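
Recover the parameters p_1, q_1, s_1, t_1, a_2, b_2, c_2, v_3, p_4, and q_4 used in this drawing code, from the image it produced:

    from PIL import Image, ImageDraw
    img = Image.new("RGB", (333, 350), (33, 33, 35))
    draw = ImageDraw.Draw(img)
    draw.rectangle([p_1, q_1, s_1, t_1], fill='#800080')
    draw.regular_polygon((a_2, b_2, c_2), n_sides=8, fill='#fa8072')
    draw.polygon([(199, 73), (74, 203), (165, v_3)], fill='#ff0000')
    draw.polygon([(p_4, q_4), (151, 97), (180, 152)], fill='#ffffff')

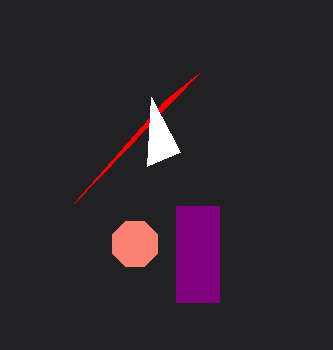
p_1 = 176; q_1 = 206; s_1 = 219; t_1 = 302; a_2 = 135; b_2 = 244; c_2 = 24; v_3 = 100; p_4 = 147; q_4 = 166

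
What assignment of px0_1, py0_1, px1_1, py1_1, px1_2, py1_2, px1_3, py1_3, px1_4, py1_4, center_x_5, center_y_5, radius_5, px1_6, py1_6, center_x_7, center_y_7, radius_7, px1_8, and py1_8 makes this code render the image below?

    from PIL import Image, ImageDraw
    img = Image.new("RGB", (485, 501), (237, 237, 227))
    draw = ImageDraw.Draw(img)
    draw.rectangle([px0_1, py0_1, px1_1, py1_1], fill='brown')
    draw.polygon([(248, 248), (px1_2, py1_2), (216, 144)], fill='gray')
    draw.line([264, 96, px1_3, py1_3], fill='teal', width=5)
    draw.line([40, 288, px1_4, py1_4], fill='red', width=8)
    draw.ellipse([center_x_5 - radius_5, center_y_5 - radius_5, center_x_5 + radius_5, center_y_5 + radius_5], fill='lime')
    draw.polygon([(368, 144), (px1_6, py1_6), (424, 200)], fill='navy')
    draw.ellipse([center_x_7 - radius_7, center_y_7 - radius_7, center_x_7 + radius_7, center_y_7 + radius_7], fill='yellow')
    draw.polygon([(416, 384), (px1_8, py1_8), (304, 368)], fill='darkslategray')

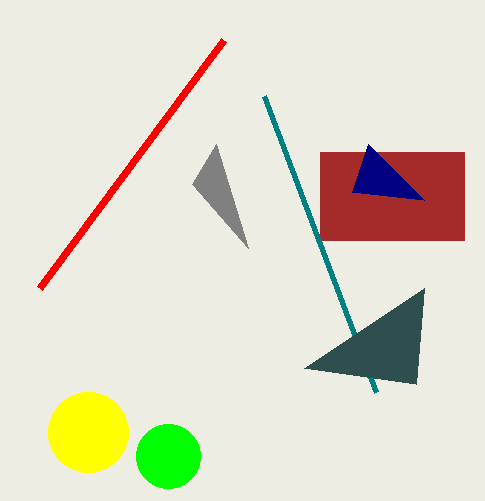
px0_1 = 320; py0_1 = 152; px1_1 = 464; py1_1 = 240; px1_2 = 192; py1_2 = 184; px1_3 = 376; py1_3 = 392; px1_4 = 224; py1_4 = 40; center_x_5 = 168; center_y_5 = 456; radius_5 = 32; px1_6 = 352; py1_6 = 192; center_x_7 = 88; center_y_7 = 432; radius_7 = 40; px1_8 = 424; py1_8 = 288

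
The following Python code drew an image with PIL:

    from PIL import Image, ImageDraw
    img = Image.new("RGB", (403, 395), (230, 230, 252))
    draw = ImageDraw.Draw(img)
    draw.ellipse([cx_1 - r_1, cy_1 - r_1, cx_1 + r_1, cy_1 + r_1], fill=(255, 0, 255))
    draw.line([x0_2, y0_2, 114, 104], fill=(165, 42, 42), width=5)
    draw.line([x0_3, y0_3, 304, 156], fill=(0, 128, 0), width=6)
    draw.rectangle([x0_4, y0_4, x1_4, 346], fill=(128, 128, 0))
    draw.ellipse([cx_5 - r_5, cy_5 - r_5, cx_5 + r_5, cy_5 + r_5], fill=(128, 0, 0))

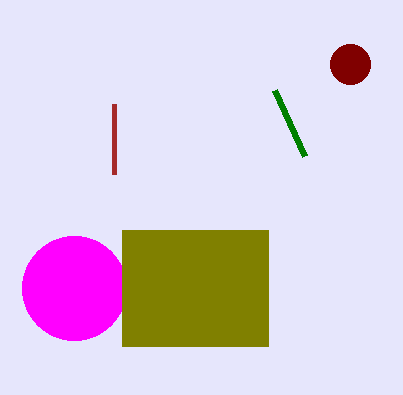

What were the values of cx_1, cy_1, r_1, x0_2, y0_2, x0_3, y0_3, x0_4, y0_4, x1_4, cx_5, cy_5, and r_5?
cx_1 = 74
cy_1 = 288
r_1 = 52
x0_2 = 114
y0_2 = 174
x0_3 = 274
y0_3 = 90
x0_4 = 122
y0_4 = 230
x1_4 = 268
cx_5 = 350
cy_5 = 64
r_5 = 20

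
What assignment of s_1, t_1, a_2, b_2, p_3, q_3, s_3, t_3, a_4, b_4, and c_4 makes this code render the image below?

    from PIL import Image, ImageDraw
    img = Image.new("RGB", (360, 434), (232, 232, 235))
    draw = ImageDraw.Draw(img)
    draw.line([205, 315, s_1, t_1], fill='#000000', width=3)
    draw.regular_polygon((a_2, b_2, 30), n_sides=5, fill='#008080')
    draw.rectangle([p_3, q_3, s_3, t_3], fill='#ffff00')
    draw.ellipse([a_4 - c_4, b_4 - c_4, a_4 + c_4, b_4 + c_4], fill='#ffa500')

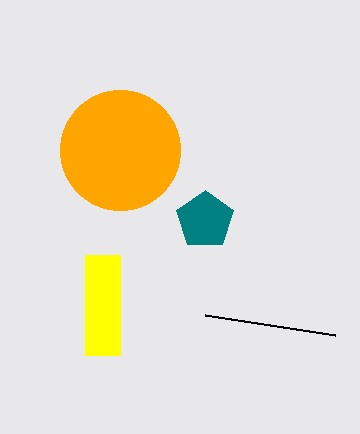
s_1 = 335
t_1 = 335
a_2 = 205
b_2 = 220
p_3 = 85
q_3 = 255
s_3 = 120
t_3 = 355
a_4 = 120
b_4 = 150
c_4 = 60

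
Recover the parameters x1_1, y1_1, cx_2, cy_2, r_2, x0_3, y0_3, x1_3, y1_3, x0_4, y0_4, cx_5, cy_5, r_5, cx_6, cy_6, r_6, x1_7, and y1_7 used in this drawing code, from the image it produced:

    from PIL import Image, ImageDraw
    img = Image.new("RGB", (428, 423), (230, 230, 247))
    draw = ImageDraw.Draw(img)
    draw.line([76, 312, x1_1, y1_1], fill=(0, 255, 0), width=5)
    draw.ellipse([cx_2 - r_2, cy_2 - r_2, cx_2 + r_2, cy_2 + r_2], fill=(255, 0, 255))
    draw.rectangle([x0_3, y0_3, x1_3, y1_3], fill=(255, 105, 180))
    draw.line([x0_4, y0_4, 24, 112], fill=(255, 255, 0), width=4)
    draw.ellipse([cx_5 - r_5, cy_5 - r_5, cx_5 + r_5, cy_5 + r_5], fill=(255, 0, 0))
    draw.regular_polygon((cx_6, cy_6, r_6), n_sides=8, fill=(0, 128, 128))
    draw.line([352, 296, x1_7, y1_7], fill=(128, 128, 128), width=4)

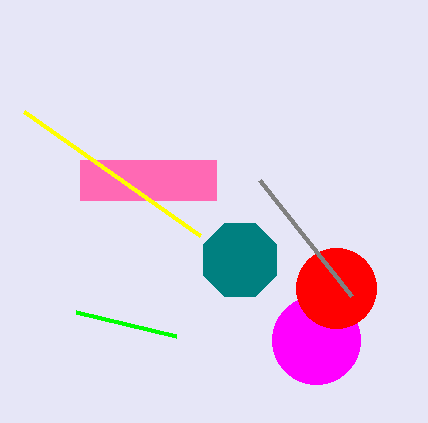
x1_1 = 176, y1_1 = 336, cx_2 = 316, cy_2 = 340, r_2 = 44, x0_3 = 80, y0_3 = 160, x1_3 = 216, y1_3 = 200, x0_4 = 200, y0_4 = 236, cx_5 = 336, cy_5 = 288, r_5 = 40, cx_6 = 240, cy_6 = 260, r_6 = 40, x1_7 = 260, y1_7 = 180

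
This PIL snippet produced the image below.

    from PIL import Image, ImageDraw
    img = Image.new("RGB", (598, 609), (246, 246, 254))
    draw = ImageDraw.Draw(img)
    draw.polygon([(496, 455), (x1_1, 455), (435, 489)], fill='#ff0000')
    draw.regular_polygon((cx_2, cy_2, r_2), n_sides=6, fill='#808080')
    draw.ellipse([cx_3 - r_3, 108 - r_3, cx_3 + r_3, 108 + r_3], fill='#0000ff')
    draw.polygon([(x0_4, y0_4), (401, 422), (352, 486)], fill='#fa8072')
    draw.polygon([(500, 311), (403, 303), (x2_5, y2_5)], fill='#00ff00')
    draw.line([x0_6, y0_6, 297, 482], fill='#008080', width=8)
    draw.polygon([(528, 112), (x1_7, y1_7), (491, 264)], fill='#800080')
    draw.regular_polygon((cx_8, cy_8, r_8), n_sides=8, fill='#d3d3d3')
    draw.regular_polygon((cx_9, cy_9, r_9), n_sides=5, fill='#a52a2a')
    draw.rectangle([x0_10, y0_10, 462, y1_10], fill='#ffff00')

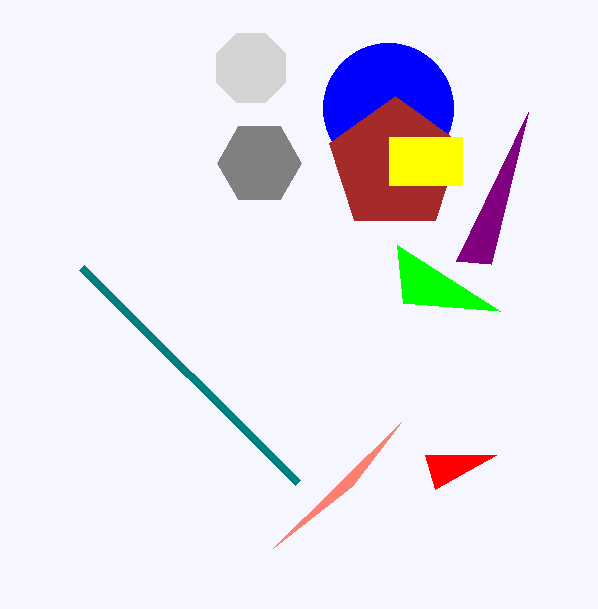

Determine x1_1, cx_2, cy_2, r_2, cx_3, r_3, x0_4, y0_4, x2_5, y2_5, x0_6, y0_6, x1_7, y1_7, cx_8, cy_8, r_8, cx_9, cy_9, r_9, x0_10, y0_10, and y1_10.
x1_1 = 425, cx_2 = 259, cy_2 = 163, r_2 = 42, cx_3 = 388, r_3 = 65, x0_4 = 273, y0_4 = 548, x2_5 = 397, y2_5 = 245, x0_6 = 81, y0_6 = 267, x1_7 = 456, y1_7 = 261, cx_8 = 251, cy_8 = 68, r_8 = 37, cx_9 = 395, cy_9 = 165, r_9 = 69, x0_10 = 389, y0_10 = 137, y1_10 = 185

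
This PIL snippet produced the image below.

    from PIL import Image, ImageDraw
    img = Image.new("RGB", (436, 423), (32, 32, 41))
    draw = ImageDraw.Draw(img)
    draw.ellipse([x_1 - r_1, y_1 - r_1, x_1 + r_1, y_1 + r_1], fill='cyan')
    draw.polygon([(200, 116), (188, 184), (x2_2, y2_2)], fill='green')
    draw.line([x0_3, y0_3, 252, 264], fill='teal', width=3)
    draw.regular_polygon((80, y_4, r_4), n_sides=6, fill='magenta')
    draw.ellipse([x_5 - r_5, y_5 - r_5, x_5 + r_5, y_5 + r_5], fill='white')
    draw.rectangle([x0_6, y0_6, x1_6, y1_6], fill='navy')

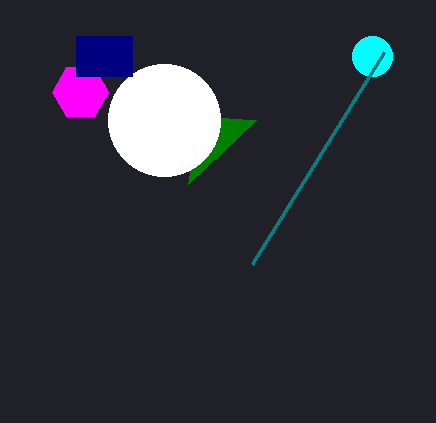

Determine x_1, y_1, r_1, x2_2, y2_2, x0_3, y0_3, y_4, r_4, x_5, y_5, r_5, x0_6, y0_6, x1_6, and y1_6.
x_1 = 372
y_1 = 56
r_1 = 20
x2_2 = 256
y2_2 = 120
x0_3 = 384
y0_3 = 52
y_4 = 92
r_4 = 28
x_5 = 164
y_5 = 120
r_5 = 56
x0_6 = 76
y0_6 = 36
x1_6 = 132
y1_6 = 76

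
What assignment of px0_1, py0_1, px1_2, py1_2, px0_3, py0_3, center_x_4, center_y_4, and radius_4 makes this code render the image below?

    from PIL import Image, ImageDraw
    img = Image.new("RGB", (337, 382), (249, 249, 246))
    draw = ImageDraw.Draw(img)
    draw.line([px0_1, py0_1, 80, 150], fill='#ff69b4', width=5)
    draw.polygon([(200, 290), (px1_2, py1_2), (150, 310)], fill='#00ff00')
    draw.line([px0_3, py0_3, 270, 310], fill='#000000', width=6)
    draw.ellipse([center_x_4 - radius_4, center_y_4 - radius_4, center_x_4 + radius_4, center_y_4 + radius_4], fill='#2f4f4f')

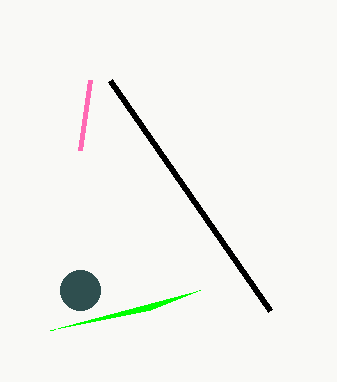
px0_1 = 90, py0_1 = 80, px1_2 = 50, py1_2 = 330, px0_3 = 110, py0_3 = 80, center_x_4 = 80, center_y_4 = 290, radius_4 = 20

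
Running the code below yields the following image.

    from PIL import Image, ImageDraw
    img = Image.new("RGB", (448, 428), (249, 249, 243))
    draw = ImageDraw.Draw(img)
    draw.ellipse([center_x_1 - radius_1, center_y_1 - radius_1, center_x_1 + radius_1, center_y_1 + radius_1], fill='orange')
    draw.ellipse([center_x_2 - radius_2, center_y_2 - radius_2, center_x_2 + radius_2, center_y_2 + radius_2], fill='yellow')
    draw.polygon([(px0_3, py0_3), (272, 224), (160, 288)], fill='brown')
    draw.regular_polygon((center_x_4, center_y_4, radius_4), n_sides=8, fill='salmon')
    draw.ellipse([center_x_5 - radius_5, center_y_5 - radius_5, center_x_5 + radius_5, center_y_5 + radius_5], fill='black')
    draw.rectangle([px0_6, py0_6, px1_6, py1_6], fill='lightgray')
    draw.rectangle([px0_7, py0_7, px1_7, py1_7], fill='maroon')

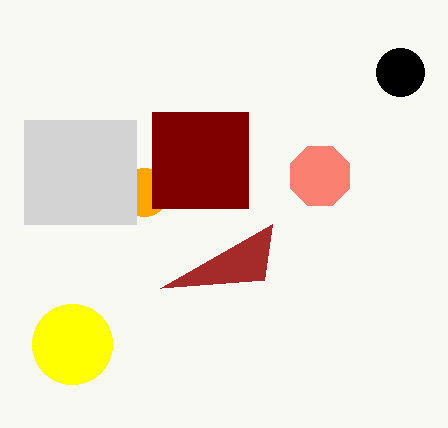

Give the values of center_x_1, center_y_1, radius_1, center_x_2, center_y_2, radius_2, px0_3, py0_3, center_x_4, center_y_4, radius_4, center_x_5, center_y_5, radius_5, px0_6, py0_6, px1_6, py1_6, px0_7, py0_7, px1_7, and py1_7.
center_x_1 = 144
center_y_1 = 192
radius_1 = 24
center_x_2 = 72
center_y_2 = 344
radius_2 = 40
px0_3 = 264
py0_3 = 280
center_x_4 = 320
center_y_4 = 176
radius_4 = 32
center_x_5 = 400
center_y_5 = 72
radius_5 = 24
px0_6 = 24
py0_6 = 120
px1_6 = 136
py1_6 = 224
px0_7 = 152
py0_7 = 112
px1_7 = 248
py1_7 = 208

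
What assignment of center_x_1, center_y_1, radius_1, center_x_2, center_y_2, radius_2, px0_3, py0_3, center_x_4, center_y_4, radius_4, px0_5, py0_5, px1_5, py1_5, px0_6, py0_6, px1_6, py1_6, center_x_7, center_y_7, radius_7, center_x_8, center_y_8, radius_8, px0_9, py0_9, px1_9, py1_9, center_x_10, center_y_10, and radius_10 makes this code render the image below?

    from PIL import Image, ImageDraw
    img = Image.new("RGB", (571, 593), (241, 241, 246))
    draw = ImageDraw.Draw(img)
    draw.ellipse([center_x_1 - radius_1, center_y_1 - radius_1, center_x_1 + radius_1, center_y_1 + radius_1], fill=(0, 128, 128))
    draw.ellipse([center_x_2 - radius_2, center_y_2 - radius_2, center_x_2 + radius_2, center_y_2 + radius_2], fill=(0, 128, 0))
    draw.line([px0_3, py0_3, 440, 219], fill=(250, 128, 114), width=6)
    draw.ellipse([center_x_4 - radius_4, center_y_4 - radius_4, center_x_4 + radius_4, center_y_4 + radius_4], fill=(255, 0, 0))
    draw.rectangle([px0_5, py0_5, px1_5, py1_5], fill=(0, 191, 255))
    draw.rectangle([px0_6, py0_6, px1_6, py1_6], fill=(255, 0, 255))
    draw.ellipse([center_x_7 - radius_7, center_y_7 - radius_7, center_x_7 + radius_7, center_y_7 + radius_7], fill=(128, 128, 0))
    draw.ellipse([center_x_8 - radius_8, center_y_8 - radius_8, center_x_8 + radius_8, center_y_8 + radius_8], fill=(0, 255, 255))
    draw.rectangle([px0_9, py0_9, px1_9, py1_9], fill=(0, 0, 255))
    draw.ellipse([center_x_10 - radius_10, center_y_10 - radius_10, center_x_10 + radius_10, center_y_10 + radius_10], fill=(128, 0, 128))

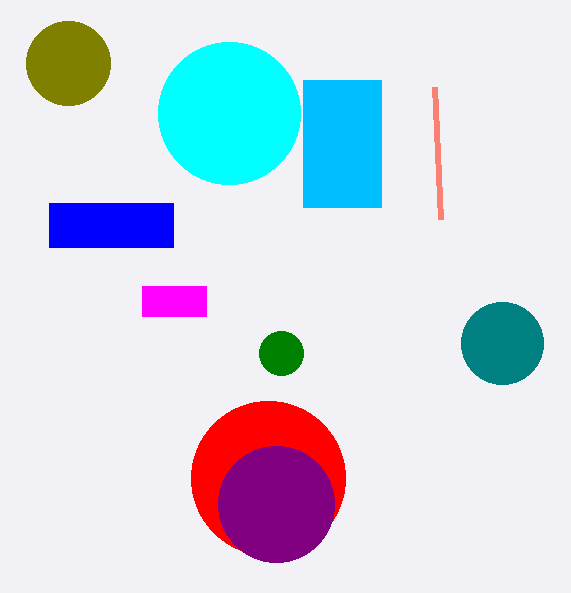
center_x_1 = 502; center_y_1 = 343; radius_1 = 41; center_x_2 = 281; center_y_2 = 353; radius_2 = 22; px0_3 = 434; py0_3 = 87; center_x_4 = 268; center_y_4 = 478; radius_4 = 77; px0_5 = 303; py0_5 = 80; px1_5 = 381; py1_5 = 207; px0_6 = 142; py0_6 = 286; px1_6 = 206; py1_6 = 316; center_x_7 = 68; center_y_7 = 63; radius_7 = 42; center_x_8 = 229; center_y_8 = 113; radius_8 = 71; px0_9 = 49; py0_9 = 203; px1_9 = 173; py1_9 = 247; center_x_10 = 276; center_y_10 = 504; radius_10 = 58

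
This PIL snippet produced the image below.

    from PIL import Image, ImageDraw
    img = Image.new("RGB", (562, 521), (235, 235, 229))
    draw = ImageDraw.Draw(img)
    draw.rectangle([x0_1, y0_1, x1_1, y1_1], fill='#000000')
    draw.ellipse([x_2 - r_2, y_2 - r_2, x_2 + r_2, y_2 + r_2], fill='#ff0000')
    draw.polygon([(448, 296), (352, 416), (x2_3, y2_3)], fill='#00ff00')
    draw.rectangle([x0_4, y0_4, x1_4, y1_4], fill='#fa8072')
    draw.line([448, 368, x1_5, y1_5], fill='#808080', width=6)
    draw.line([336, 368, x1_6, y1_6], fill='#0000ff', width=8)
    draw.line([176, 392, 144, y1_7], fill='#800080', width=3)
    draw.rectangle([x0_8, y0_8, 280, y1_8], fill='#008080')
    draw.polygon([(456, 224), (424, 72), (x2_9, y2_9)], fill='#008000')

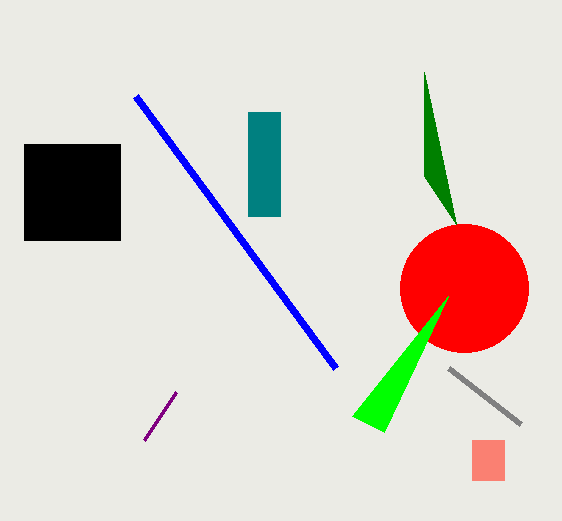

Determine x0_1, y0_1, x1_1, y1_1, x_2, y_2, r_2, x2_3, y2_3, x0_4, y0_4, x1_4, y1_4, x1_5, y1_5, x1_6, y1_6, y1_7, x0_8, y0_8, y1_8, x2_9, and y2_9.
x0_1 = 24, y0_1 = 144, x1_1 = 120, y1_1 = 240, x_2 = 464, y_2 = 288, r_2 = 64, x2_3 = 384, y2_3 = 432, x0_4 = 472, y0_4 = 440, x1_4 = 504, y1_4 = 480, x1_5 = 520, y1_5 = 424, x1_6 = 136, y1_6 = 96, y1_7 = 440, x0_8 = 248, y0_8 = 112, y1_8 = 216, x2_9 = 424, y2_9 = 176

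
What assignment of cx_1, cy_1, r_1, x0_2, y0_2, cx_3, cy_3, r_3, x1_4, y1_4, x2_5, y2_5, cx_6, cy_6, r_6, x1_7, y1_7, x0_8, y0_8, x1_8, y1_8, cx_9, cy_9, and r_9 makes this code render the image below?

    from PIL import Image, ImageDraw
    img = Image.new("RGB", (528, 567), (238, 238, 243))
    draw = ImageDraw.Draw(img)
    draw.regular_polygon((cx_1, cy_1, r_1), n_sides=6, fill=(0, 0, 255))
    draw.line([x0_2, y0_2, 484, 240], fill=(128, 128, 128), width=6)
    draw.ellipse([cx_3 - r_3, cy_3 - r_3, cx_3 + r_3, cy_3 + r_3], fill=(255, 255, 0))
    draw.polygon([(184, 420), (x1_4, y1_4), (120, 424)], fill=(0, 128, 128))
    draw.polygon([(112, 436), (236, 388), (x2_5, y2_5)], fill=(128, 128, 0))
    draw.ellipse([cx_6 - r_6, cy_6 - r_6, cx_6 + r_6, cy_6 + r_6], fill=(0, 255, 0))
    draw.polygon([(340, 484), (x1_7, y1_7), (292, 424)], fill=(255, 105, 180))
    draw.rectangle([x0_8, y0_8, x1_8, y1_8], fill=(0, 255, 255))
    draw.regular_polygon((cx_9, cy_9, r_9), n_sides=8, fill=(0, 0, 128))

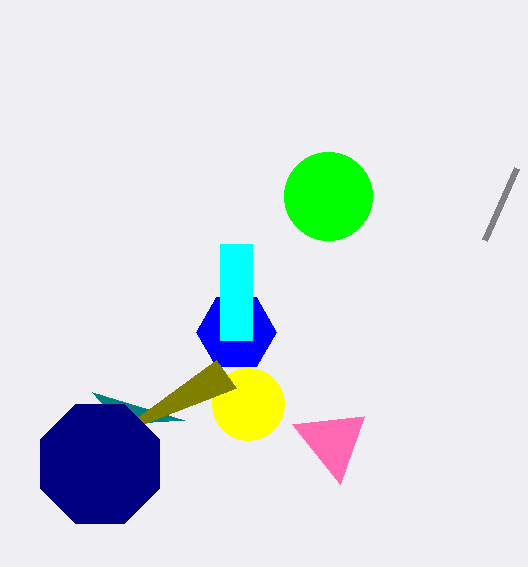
cx_1 = 236, cy_1 = 332, r_1 = 40, x0_2 = 516, y0_2 = 168, cx_3 = 248, cy_3 = 404, r_3 = 36, x1_4 = 92, y1_4 = 392, x2_5 = 216, y2_5 = 360, cx_6 = 328, cy_6 = 196, r_6 = 44, x1_7 = 364, y1_7 = 416, x0_8 = 220, y0_8 = 244, x1_8 = 252, y1_8 = 340, cx_9 = 100, cy_9 = 464, r_9 = 64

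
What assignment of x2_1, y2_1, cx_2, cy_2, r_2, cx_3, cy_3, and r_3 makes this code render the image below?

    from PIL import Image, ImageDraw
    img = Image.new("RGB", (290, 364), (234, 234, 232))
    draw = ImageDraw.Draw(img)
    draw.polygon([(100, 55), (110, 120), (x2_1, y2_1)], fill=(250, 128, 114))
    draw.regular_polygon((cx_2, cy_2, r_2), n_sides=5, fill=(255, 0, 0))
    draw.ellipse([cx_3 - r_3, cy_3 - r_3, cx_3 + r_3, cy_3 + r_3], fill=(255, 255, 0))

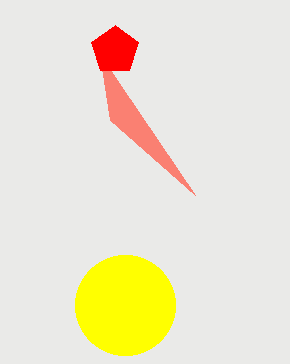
x2_1 = 195; y2_1 = 195; cx_2 = 115; cy_2 = 50; r_2 = 25; cx_3 = 125; cy_3 = 305; r_3 = 50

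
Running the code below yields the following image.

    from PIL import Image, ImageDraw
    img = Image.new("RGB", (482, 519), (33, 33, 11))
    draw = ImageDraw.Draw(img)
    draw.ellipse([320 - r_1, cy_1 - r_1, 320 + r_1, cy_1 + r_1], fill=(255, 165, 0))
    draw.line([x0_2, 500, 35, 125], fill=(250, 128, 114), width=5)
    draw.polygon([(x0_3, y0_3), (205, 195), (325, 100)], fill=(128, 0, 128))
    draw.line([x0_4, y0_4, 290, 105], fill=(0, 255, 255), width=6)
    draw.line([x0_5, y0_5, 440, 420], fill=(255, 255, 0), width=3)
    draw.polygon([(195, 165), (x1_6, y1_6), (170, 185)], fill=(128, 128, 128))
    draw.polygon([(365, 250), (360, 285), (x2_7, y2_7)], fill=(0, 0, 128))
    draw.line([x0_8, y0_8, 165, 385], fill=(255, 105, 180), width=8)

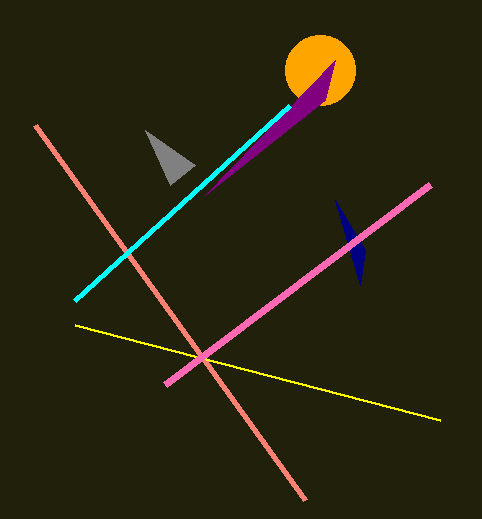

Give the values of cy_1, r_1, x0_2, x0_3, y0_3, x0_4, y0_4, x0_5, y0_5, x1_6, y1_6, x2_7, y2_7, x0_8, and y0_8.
cy_1 = 70
r_1 = 35
x0_2 = 305
x0_3 = 335
y0_3 = 60
x0_4 = 75
y0_4 = 300
x0_5 = 75
y0_5 = 325
x1_6 = 145
y1_6 = 130
x2_7 = 335
y2_7 = 200
x0_8 = 430
y0_8 = 185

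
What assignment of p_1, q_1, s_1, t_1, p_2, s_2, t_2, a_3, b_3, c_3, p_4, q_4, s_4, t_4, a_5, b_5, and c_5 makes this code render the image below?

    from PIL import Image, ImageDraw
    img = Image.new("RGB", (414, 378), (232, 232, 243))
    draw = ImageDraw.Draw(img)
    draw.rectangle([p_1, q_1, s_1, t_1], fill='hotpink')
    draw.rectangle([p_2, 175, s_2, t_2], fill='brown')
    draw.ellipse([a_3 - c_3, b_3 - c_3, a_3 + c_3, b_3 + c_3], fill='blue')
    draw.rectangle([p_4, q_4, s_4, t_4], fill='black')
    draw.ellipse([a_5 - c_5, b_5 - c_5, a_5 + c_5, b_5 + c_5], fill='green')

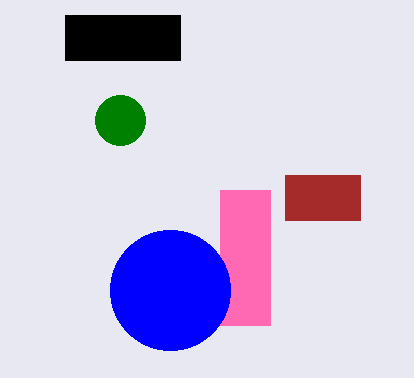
p_1 = 220
q_1 = 190
s_1 = 270
t_1 = 325
p_2 = 285
s_2 = 360
t_2 = 220
a_3 = 170
b_3 = 290
c_3 = 60
p_4 = 65
q_4 = 15
s_4 = 180
t_4 = 60
a_5 = 120
b_5 = 120
c_5 = 25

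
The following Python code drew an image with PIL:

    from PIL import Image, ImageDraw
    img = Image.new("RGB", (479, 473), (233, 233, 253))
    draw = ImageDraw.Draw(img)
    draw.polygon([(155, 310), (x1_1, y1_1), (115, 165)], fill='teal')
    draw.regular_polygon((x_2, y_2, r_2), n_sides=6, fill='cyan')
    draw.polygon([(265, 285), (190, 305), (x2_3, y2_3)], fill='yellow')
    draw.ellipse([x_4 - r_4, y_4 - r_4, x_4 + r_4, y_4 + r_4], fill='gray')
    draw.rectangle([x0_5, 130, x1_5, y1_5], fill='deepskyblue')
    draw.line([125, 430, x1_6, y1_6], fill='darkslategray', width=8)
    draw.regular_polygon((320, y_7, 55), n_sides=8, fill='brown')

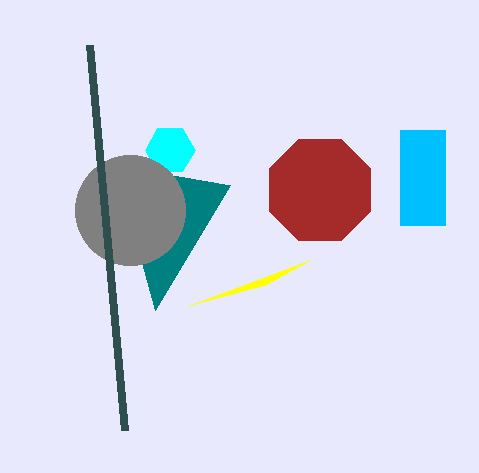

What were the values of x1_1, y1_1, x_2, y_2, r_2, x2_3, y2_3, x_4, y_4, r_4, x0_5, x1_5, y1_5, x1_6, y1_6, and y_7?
x1_1 = 230; y1_1 = 185; x_2 = 170; y_2 = 150; r_2 = 25; x2_3 = 310; y2_3 = 260; x_4 = 130; y_4 = 210; r_4 = 55; x0_5 = 400; x1_5 = 445; y1_5 = 225; x1_6 = 90; y1_6 = 45; y_7 = 190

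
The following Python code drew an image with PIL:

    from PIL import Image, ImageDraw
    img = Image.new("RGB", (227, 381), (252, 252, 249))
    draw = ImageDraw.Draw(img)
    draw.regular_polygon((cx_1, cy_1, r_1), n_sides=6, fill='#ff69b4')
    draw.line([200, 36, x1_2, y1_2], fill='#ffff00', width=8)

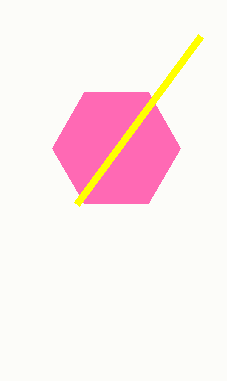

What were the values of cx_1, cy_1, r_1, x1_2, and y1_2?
cx_1 = 116
cy_1 = 148
r_1 = 64
x1_2 = 76
y1_2 = 204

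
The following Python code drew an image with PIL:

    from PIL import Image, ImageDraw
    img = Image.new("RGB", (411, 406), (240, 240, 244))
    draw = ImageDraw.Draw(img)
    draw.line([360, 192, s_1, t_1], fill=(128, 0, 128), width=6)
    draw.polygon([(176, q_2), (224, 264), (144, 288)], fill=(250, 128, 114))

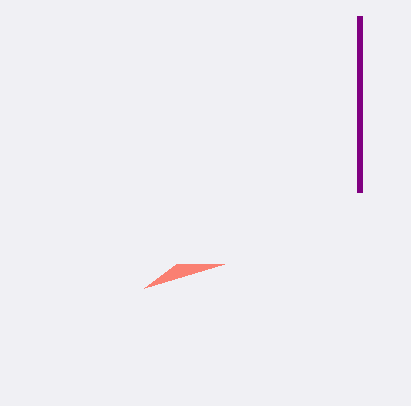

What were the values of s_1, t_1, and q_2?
s_1 = 360
t_1 = 16
q_2 = 264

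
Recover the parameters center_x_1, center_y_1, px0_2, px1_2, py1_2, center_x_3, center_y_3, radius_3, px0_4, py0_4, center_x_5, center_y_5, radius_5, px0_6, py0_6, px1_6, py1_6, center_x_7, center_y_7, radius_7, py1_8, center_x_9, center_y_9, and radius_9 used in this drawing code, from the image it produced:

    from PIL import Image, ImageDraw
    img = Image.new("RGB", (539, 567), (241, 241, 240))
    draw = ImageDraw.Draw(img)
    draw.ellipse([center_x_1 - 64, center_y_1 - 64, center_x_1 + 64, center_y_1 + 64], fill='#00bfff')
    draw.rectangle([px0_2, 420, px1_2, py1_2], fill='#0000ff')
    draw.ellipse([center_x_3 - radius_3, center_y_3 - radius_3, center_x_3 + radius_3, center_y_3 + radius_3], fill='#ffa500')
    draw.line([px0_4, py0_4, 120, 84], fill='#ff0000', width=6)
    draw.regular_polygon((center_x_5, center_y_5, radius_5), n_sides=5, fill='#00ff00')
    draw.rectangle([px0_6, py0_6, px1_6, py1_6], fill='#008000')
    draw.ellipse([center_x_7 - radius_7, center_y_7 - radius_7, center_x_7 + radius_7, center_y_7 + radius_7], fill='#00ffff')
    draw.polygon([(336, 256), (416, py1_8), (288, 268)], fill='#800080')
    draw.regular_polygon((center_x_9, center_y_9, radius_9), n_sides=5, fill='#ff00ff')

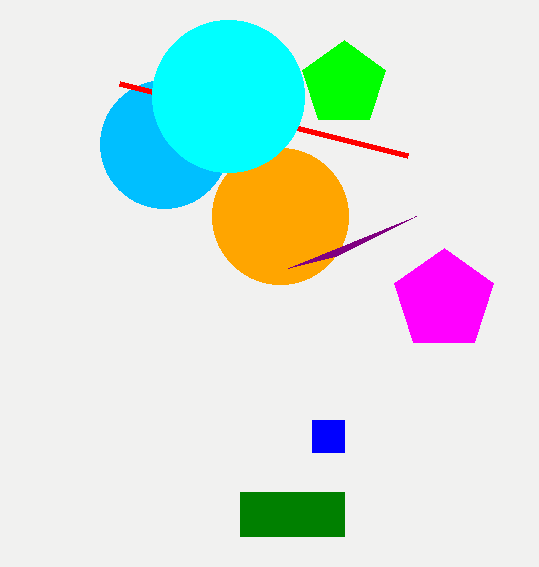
center_x_1 = 164
center_y_1 = 144
px0_2 = 312
px1_2 = 344
py1_2 = 452
center_x_3 = 280
center_y_3 = 216
radius_3 = 68
px0_4 = 408
py0_4 = 156
center_x_5 = 344
center_y_5 = 84
radius_5 = 44
px0_6 = 240
py0_6 = 492
px1_6 = 344
py1_6 = 536
center_x_7 = 228
center_y_7 = 96
radius_7 = 76
py1_8 = 216
center_x_9 = 444
center_y_9 = 300
radius_9 = 52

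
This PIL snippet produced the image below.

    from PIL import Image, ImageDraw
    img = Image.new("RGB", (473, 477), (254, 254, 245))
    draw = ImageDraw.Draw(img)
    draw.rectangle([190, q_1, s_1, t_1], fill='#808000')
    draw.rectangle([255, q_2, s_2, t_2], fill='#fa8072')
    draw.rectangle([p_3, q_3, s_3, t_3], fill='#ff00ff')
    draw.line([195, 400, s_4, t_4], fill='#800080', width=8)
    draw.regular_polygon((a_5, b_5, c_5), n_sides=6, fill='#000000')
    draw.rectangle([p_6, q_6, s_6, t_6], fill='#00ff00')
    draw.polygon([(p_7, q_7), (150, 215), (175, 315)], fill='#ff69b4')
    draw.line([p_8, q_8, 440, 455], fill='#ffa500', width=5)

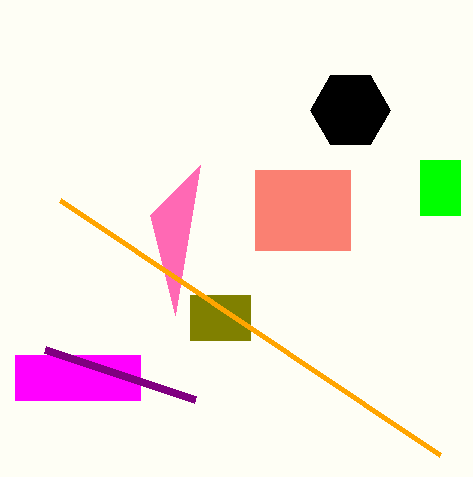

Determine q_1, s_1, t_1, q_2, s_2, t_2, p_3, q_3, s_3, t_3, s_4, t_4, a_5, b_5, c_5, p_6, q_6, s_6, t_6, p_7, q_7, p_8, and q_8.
q_1 = 295, s_1 = 250, t_1 = 340, q_2 = 170, s_2 = 350, t_2 = 250, p_3 = 15, q_3 = 355, s_3 = 140, t_3 = 400, s_4 = 45, t_4 = 350, a_5 = 350, b_5 = 110, c_5 = 40, p_6 = 420, q_6 = 160, s_6 = 460, t_6 = 215, p_7 = 200, q_7 = 165, p_8 = 60, q_8 = 200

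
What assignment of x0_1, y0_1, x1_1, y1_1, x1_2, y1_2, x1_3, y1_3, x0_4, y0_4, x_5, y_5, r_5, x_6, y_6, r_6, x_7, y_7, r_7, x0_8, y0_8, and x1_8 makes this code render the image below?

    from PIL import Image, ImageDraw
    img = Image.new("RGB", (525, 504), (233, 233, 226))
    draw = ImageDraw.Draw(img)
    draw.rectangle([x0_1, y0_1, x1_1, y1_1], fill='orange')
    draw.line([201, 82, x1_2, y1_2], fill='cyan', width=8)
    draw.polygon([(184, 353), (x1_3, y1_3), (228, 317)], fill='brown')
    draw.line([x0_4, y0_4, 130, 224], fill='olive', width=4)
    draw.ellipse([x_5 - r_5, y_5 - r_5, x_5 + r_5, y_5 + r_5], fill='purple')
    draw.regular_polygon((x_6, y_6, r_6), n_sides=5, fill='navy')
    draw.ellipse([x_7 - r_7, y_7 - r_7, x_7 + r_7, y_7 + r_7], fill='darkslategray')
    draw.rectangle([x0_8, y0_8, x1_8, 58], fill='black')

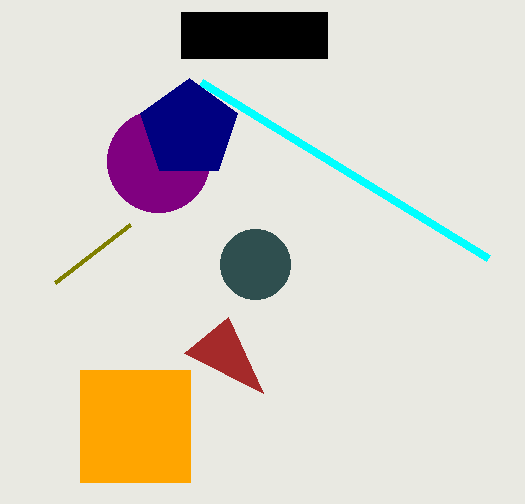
x0_1 = 80, y0_1 = 370, x1_1 = 190, y1_1 = 482, x1_2 = 488, y1_2 = 258, x1_3 = 263, y1_3 = 393, x0_4 = 55, y0_4 = 282, x_5 = 158, y_5 = 161, r_5 = 51, x_6 = 189, y_6 = 129, r_6 = 51, x_7 = 255, y_7 = 264, r_7 = 35, x0_8 = 181, y0_8 = 12, x1_8 = 327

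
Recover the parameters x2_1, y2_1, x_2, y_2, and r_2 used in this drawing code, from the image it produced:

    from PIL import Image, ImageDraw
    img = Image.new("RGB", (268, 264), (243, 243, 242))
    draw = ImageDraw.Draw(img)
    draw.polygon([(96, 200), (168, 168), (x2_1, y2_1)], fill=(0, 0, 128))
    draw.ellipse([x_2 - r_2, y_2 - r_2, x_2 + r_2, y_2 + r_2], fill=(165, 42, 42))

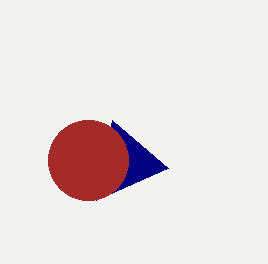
x2_1 = 112
y2_1 = 120
x_2 = 88
y_2 = 160
r_2 = 40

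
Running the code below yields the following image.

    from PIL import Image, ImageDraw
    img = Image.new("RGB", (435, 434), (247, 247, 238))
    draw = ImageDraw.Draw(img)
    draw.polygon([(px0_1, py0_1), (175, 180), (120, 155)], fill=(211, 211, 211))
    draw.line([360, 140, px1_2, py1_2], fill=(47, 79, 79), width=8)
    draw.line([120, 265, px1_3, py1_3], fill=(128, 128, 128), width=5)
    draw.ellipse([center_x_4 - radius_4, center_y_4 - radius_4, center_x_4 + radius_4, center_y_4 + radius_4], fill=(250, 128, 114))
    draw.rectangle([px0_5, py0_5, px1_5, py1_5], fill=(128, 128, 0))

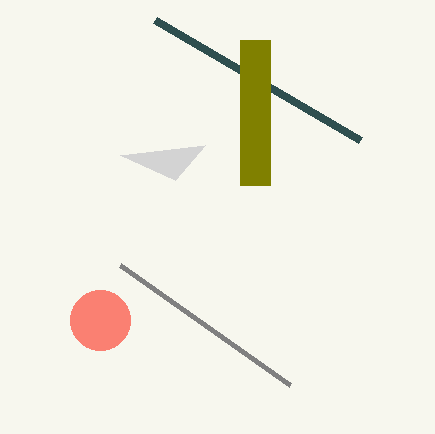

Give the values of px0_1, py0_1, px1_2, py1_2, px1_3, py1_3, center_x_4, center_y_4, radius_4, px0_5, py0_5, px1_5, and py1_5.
px0_1 = 205, py0_1 = 145, px1_2 = 155, py1_2 = 20, px1_3 = 290, py1_3 = 385, center_x_4 = 100, center_y_4 = 320, radius_4 = 30, px0_5 = 240, py0_5 = 40, px1_5 = 270, py1_5 = 185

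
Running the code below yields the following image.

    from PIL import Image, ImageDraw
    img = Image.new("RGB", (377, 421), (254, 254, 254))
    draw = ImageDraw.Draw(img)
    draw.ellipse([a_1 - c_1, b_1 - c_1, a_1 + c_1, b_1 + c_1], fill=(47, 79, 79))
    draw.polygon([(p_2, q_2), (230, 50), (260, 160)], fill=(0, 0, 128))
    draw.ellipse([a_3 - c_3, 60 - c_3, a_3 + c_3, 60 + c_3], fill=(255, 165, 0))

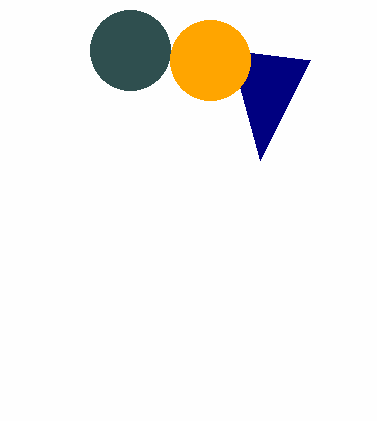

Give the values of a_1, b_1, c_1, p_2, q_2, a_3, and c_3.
a_1 = 130; b_1 = 50; c_1 = 40; p_2 = 310; q_2 = 60; a_3 = 210; c_3 = 40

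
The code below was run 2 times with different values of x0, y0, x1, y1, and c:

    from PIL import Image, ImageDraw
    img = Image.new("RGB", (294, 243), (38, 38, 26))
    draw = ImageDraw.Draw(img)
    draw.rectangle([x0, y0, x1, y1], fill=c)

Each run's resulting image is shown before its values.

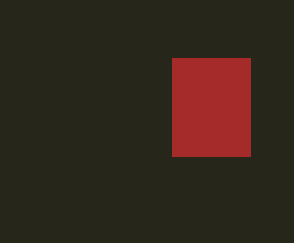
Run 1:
x0 = 172
y0 = 58
x1 = 250
y1 = 156
c = 'brown'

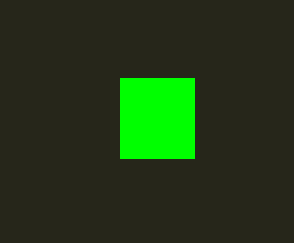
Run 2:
x0 = 120, y0 = 78, x1 = 194, y1 = 158, c = 'lime'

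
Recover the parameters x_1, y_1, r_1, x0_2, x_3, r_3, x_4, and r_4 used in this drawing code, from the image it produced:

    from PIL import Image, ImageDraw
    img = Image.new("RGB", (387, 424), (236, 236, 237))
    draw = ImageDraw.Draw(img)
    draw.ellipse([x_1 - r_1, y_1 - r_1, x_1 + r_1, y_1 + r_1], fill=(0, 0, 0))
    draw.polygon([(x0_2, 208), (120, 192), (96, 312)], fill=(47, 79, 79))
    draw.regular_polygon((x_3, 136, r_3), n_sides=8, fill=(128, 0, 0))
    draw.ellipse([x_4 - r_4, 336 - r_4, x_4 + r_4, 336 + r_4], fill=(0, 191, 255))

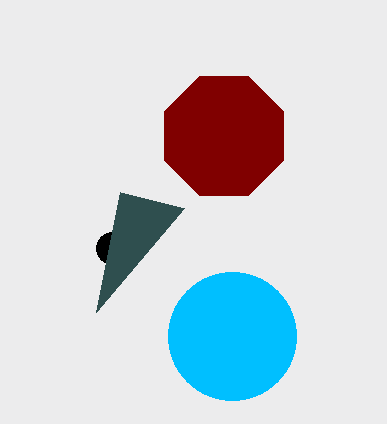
x_1 = 112, y_1 = 248, r_1 = 16, x0_2 = 184, x_3 = 224, r_3 = 64, x_4 = 232, r_4 = 64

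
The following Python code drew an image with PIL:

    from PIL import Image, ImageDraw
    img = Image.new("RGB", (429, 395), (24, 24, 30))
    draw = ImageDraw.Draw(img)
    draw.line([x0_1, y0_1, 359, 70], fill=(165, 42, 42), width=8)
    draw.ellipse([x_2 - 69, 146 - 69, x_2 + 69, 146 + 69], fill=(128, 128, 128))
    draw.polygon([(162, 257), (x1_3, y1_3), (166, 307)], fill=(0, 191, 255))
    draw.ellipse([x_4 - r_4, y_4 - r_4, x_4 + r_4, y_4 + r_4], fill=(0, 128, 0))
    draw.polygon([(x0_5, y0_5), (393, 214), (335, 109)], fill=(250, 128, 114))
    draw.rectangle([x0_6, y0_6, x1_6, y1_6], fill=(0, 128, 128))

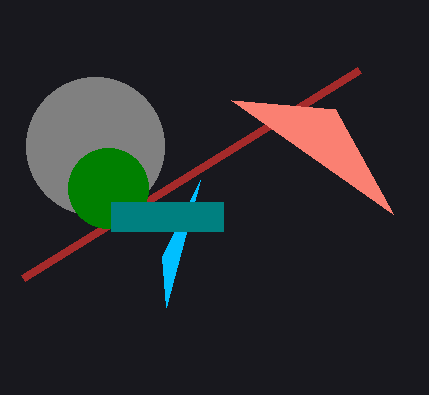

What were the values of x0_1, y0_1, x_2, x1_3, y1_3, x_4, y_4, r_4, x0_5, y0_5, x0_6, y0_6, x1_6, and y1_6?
x0_1 = 23, y0_1 = 278, x_2 = 95, x1_3 = 200, y1_3 = 180, x_4 = 108, y_4 = 188, r_4 = 40, x0_5 = 231, y0_5 = 100, x0_6 = 111, y0_6 = 202, x1_6 = 223, y1_6 = 231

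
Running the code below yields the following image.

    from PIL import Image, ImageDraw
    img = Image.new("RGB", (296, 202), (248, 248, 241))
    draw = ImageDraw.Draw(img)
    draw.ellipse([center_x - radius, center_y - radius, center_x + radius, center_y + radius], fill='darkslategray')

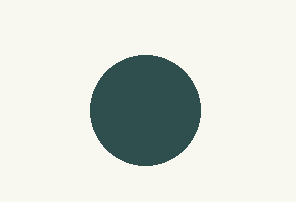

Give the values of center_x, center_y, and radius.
center_x = 145; center_y = 110; radius = 55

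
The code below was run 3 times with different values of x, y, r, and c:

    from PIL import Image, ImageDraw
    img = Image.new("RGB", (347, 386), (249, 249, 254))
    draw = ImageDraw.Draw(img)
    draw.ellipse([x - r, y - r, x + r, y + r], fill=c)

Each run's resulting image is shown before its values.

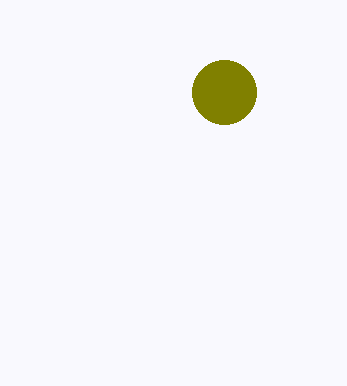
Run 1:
x = 224, y = 92, r = 32, c = 'olive'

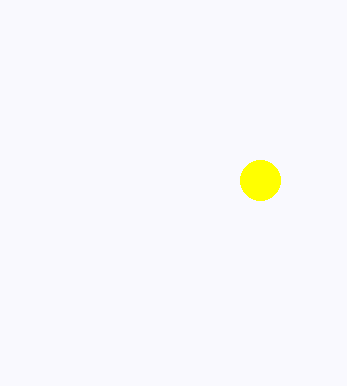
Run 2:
x = 260; y = 180; r = 20; c = 'yellow'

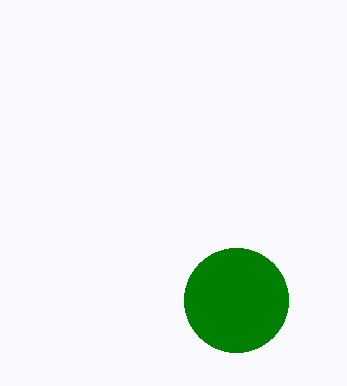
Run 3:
x = 236, y = 300, r = 52, c = 'green'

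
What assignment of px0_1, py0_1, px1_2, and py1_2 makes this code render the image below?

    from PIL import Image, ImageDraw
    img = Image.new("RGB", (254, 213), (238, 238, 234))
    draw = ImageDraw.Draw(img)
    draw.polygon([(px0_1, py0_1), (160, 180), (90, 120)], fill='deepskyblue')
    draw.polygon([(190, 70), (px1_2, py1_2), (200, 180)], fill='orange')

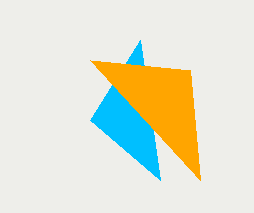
px0_1 = 140
py0_1 = 40
px1_2 = 90
py1_2 = 60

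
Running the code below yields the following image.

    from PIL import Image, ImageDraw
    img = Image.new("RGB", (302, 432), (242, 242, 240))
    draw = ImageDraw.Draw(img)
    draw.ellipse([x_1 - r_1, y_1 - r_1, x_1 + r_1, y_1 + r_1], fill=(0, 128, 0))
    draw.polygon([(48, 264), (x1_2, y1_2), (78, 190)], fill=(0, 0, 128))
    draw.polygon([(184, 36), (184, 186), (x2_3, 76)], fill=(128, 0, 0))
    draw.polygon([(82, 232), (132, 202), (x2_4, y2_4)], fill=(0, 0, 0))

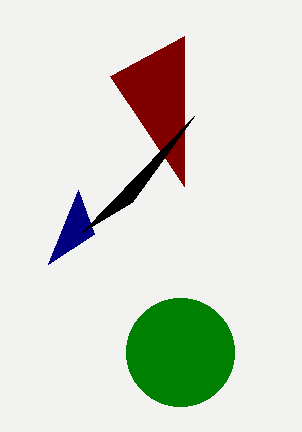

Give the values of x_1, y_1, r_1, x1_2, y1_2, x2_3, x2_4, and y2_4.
x_1 = 180
y_1 = 352
r_1 = 54
x1_2 = 94
y1_2 = 234
x2_3 = 110
x2_4 = 194
y2_4 = 116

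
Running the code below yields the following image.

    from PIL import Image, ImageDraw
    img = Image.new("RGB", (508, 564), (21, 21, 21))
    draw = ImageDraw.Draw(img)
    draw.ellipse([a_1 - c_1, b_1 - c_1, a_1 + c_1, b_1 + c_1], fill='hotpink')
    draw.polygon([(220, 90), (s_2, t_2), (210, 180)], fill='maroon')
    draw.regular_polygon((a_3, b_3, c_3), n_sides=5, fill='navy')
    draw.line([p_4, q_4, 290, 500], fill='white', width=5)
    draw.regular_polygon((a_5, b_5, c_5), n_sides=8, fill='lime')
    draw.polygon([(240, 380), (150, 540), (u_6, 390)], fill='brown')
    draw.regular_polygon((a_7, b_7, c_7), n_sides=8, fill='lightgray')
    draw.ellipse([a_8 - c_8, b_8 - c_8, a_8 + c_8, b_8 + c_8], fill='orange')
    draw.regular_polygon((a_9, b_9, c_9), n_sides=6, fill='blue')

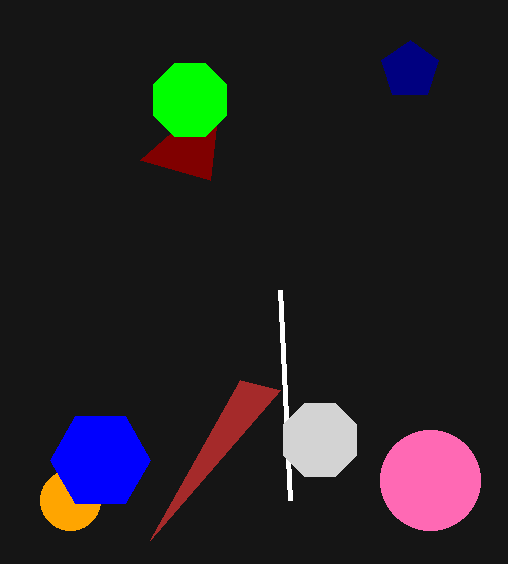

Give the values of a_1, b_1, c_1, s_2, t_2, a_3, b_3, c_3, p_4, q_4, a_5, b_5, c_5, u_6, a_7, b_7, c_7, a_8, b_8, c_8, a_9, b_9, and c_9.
a_1 = 430, b_1 = 480, c_1 = 50, s_2 = 140, t_2 = 160, a_3 = 410, b_3 = 70, c_3 = 30, p_4 = 280, q_4 = 290, a_5 = 190, b_5 = 100, c_5 = 40, u_6 = 280, a_7 = 320, b_7 = 440, c_7 = 40, a_8 = 70, b_8 = 500, c_8 = 30, a_9 = 100, b_9 = 460, c_9 = 50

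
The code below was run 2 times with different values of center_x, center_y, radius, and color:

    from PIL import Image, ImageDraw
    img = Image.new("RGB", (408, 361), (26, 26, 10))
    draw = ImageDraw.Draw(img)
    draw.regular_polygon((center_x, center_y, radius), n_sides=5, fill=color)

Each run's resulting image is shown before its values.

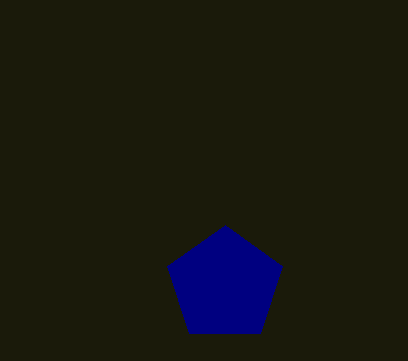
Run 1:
center_x = 225
center_y = 285
radius = 60
color = 'navy'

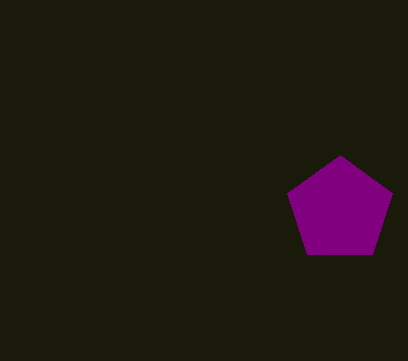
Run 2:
center_x = 340, center_y = 210, radius = 55, color = 'purple'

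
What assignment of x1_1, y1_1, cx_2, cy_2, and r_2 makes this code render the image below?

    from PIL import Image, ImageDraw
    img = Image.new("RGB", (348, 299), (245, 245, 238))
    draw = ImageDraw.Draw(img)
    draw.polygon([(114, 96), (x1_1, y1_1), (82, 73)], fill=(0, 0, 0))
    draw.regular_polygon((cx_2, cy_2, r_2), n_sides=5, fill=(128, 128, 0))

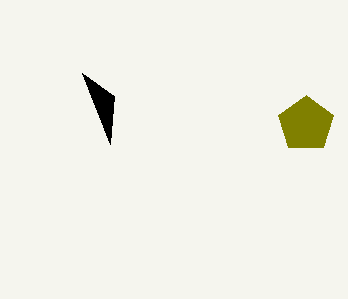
x1_1 = 110
y1_1 = 144
cx_2 = 306
cy_2 = 124
r_2 = 29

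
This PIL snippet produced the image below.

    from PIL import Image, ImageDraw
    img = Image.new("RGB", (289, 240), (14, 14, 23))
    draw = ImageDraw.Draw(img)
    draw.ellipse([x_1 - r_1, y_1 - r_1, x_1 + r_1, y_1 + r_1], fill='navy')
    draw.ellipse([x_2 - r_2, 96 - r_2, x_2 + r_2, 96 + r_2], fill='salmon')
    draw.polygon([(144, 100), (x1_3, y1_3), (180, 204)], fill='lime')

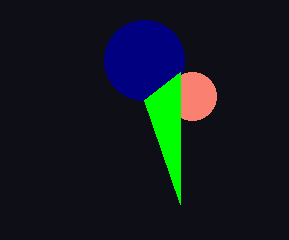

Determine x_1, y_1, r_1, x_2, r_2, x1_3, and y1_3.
x_1 = 144, y_1 = 60, r_1 = 40, x_2 = 192, r_2 = 24, x1_3 = 180, y1_3 = 72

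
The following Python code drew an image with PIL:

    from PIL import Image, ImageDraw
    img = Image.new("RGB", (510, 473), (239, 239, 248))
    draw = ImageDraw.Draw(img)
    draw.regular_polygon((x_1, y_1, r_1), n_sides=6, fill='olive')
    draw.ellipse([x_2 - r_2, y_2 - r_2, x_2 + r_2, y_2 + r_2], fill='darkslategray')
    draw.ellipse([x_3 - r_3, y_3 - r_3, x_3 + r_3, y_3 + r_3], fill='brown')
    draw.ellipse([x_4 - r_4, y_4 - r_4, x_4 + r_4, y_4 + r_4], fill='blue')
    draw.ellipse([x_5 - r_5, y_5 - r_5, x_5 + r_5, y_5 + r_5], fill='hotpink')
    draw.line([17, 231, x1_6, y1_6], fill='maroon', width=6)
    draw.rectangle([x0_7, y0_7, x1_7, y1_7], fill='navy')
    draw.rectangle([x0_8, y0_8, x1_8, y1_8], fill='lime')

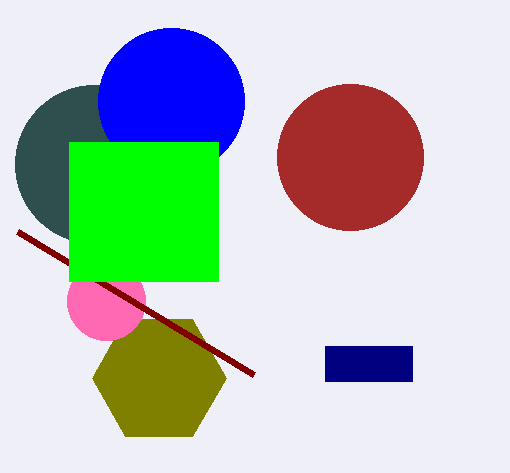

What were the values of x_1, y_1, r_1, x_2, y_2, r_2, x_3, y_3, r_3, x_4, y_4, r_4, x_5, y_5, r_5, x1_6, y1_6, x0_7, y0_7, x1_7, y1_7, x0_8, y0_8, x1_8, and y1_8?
x_1 = 159
y_1 = 378
r_1 = 67
x_2 = 94
y_2 = 164
r_2 = 79
x_3 = 350
y_3 = 157
r_3 = 73
x_4 = 171
y_4 = 101
r_4 = 73
x_5 = 106
y_5 = 301
r_5 = 39
x1_6 = 253
y1_6 = 374
x0_7 = 325
y0_7 = 346
x1_7 = 412
y1_7 = 381
x0_8 = 69
y0_8 = 142
x1_8 = 218
y1_8 = 281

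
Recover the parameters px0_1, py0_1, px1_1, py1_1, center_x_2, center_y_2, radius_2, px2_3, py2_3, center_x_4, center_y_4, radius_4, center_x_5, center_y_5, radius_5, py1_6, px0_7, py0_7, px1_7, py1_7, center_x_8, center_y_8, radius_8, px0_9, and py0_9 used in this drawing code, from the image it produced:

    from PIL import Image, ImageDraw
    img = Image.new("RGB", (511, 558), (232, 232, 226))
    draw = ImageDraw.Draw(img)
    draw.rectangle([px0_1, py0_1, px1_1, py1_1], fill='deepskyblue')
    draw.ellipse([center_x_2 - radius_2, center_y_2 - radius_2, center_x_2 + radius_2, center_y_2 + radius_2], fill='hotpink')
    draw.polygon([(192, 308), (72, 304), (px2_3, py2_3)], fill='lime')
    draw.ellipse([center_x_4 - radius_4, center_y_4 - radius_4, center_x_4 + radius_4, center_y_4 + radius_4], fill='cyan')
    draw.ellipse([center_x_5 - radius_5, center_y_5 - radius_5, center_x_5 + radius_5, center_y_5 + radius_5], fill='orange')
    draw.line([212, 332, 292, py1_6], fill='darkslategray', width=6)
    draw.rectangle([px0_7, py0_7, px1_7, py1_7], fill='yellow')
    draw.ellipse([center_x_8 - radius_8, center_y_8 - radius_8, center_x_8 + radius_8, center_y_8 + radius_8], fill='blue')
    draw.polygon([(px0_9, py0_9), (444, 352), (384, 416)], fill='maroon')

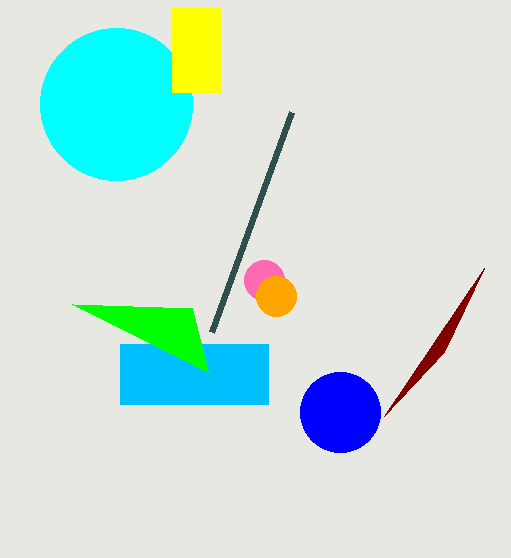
px0_1 = 120
py0_1 = 344
px1_1 = 268
py1_1 = 404
center_x_2 = 264
center_y_2 = 280
radius_2 = 20
px2_3 = 208
py2_3 = 372
center_x_4 = 116
center_y_4 = 104
radius_4 = 76
center_x_5 = 276
center_y_5 = 296
radius_5 = 20
py1_6 = 112
px0_7 = 172
py0_7 = 8
px1_7 = 220
py1_7 = 92
center_x_8 = 340
center_y_8 = 412
radius_8 = 40
px0_9 = 484
py0_9 = 268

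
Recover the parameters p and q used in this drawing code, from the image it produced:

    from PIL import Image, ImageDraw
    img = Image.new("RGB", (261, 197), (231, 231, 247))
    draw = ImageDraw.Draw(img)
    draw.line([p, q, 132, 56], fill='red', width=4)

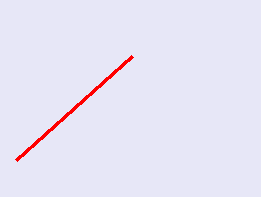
p = 16; q = 160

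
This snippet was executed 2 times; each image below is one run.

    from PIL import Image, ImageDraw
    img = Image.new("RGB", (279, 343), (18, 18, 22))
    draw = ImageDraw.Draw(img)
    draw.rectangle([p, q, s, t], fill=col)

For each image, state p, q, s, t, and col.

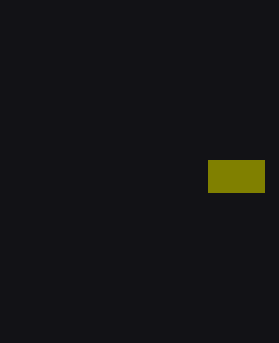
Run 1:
p = 208
q = 160
s = 264
t = 192
col = 'olive'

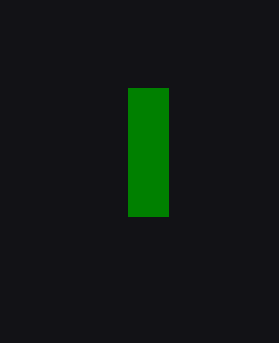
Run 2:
p = 128, q = 88, s = 168, t = 216, col = 'green'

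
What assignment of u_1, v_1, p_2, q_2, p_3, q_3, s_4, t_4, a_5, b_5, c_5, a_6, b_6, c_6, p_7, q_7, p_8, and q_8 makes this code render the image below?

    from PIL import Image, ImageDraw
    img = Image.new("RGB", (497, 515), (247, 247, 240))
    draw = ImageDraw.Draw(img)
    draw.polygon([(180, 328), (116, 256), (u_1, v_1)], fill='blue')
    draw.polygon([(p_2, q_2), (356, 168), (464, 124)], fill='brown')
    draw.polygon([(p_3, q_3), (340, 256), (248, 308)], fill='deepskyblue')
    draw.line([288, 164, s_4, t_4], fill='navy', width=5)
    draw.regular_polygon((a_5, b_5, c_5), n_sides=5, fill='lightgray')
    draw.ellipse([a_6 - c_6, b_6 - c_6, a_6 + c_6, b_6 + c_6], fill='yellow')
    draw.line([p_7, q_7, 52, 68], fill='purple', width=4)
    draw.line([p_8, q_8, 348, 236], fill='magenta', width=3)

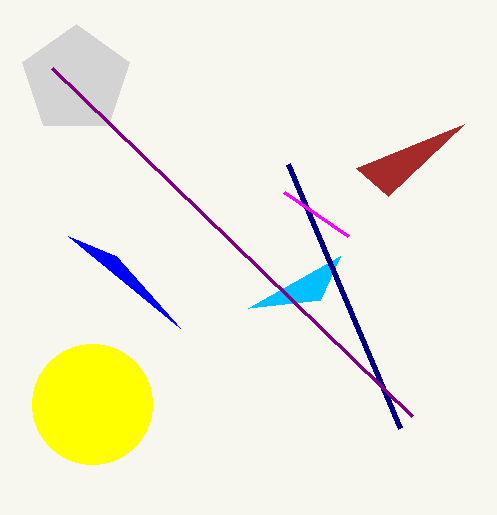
u_1 = 68
v_1 = 236
p_2 = 388
q_2 = 196
p_3 = 320
q_3 = 300
s_4 = 400
t_4 = 428
a_5 = 76
b_5 = 80
c_5 = 56
a_6 = 92
b_6 = 404
c_6 = 60
p_7 = 412
q_7 = 416
p_8 = 284
q_8 = 192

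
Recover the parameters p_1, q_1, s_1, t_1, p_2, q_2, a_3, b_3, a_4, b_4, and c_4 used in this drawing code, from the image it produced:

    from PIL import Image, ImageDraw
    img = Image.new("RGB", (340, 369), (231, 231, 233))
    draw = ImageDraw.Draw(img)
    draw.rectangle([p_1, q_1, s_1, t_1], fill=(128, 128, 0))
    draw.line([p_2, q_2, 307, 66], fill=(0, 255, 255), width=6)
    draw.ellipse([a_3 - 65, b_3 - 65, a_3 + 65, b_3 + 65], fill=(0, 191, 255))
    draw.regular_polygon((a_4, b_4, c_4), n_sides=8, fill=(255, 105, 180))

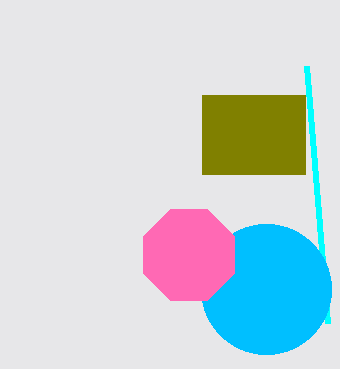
p_1 = 202; q_1 = 95; s_1 = 305; t_1 = 174; p_2 = 328; q_2 = 323; a_3 = 266; b_3 = 289; a_4 = 189; b_4 = 255; c_4 = 49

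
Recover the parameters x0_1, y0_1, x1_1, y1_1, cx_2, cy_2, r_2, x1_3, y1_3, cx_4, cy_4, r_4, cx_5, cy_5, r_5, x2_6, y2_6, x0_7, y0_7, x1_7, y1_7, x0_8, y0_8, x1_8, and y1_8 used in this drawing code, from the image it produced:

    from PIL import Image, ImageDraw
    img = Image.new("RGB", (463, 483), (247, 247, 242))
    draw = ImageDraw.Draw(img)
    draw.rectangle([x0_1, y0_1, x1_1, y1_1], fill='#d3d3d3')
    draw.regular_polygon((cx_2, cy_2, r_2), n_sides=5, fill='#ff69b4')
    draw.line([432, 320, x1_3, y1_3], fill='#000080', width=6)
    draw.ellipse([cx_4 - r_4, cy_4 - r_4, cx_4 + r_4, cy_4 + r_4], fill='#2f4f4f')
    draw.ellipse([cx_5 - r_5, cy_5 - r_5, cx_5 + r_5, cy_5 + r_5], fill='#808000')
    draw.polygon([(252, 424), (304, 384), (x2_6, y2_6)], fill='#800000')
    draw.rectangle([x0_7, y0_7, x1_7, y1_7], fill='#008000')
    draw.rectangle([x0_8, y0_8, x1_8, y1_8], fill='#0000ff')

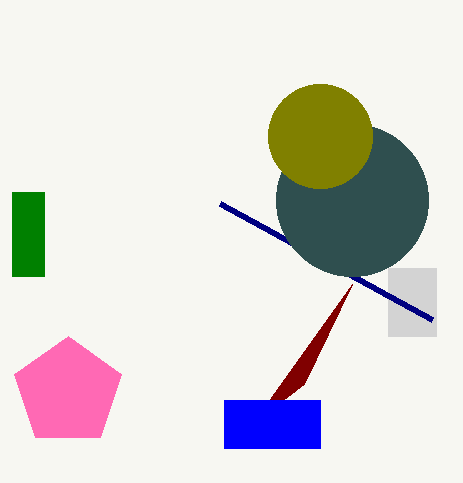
x0_1 = 388; y0_1 = 268; x1_1 = 436; y1_1 = 336; cx_2 = 68; cy_2 = 392; r_2 = 56; x1_3 = 220; y1_3 = 204; cx_4 = 352; cy_4 = 200; r_4 = 76; cx_5 = 320; cy_5 = 136; r_5 = 52; x2_6 = 352; y2_6 = 284; x0_7 = 12; y0_7 = 192; x1_7 = 44; y1_7 = 276; x0_8 = 224; y0_8 = 400; x1_8 = 320; y1_8 = 448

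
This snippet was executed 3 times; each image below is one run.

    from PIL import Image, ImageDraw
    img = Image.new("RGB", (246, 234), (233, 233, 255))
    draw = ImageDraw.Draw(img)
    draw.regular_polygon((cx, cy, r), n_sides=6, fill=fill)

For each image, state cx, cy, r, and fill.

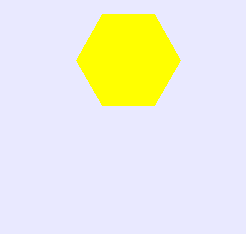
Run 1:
cx = 128; cy = 60; r = 52; fill = 'yellow'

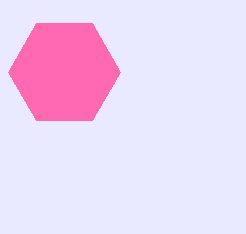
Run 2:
cx = 64
cy = 72
r = 56
fill = 'hotpink'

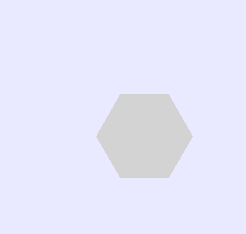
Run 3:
cx = 144
cy = 136
r = 48
fill = 'lightgray'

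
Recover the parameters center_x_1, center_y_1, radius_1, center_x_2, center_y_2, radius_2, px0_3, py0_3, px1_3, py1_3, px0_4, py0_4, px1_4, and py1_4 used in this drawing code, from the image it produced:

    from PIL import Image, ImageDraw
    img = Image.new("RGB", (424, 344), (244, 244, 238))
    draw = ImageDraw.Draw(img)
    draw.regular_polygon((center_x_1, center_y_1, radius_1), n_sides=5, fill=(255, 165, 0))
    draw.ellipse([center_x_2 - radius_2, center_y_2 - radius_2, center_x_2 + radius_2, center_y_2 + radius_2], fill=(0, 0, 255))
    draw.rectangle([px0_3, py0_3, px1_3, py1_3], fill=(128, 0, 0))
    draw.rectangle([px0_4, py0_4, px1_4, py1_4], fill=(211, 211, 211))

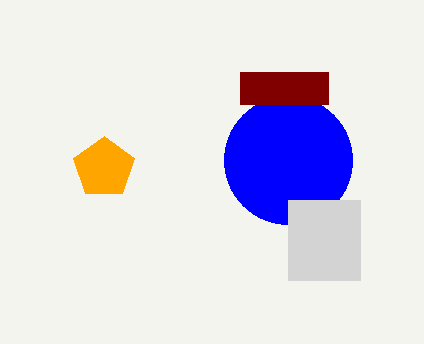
center_x_1 = 104, center_y_1 = 168, radius_1 = 32, center_x_2 = 288, center_y_2 = 160, radius_2 = 64, px0_3 = 240, py0_3 = 72, px1_3 = 328, py1_3 = 104, px0_4 = 288, py0_4 = 200, px1_4 = 360, py1_4 = 280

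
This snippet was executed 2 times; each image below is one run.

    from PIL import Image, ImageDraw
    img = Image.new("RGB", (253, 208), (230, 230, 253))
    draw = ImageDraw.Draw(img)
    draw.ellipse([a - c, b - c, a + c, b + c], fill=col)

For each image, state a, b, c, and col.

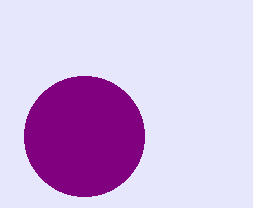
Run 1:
a = 84; b = 136; c = 60; col = 'purple'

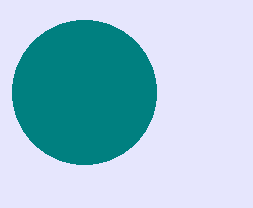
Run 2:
a = 84; b = 92; c = 72; col = 'teal'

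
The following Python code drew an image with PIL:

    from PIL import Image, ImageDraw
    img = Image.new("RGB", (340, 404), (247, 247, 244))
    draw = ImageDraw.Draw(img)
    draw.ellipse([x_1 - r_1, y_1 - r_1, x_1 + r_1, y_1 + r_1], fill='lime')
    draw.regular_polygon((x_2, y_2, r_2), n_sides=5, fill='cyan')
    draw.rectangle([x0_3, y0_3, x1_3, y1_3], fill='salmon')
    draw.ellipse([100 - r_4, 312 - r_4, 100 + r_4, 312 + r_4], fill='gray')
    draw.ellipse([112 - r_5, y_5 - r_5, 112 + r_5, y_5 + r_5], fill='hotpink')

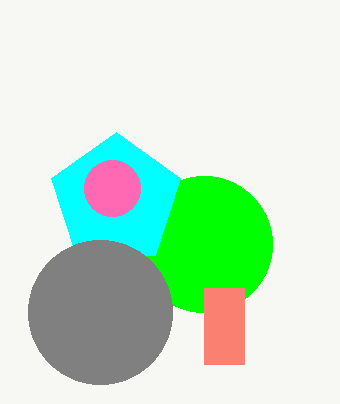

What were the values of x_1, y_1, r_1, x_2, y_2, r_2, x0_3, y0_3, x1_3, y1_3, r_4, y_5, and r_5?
x_1 = 204; y_1 = 244; r_1 = 68; x_2 = 116; y_2 = 200; r_2 = 68; x0_3 = 204; y0_3 = 288; x1_3 = 244; y1_3 = 364; r_4 = 72; y_5 = 188; r_5 = 28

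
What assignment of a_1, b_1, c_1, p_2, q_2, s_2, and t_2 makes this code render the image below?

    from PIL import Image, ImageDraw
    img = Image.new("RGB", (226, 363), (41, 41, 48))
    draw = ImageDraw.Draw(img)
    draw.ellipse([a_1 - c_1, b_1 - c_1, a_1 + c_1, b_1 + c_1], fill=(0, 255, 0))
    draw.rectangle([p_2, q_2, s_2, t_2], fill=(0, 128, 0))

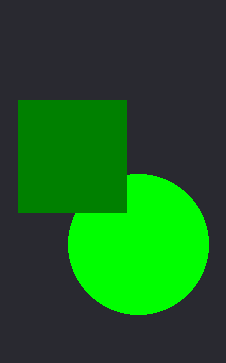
a_1 = 138
b_1 = 244
c_1 = 70
p_2 = 18
q_2 = 100
s_2 = 126
t_2 = 212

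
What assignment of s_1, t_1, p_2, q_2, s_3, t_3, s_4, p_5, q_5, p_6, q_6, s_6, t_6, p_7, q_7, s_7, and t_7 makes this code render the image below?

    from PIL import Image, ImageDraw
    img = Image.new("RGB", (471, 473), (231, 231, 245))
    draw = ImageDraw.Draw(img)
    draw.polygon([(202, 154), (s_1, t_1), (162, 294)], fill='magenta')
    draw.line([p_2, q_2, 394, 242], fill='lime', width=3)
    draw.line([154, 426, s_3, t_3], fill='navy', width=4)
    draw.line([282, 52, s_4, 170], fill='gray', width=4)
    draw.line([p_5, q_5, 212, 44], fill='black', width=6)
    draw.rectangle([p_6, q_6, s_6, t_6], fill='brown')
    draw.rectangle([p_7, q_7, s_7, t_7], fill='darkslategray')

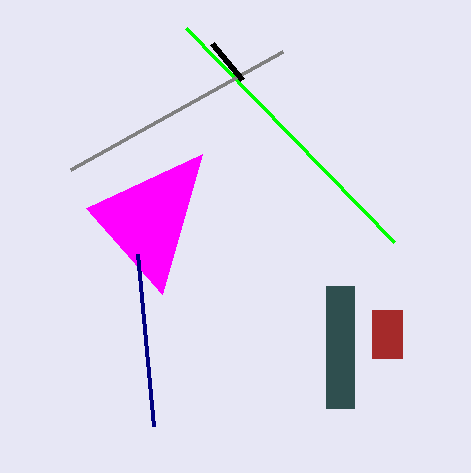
s_1 = 86
t_1 = 208
p_2 = 186
q_2 = 28
s_3 = 138
t_3 = 254
s_4 = 70
p_5 = 242
q_5 = 80
p_6 = 372
q_6 = 310
s_6 = 402
t_6 = 358
p_7 = 326
q_7 = 286
s_7 = 354
t_7 = 408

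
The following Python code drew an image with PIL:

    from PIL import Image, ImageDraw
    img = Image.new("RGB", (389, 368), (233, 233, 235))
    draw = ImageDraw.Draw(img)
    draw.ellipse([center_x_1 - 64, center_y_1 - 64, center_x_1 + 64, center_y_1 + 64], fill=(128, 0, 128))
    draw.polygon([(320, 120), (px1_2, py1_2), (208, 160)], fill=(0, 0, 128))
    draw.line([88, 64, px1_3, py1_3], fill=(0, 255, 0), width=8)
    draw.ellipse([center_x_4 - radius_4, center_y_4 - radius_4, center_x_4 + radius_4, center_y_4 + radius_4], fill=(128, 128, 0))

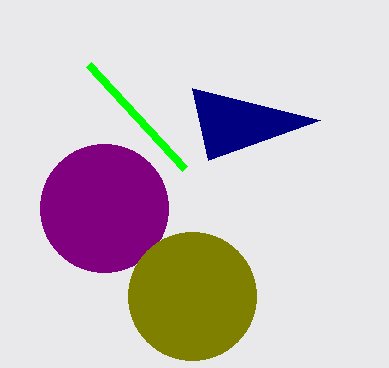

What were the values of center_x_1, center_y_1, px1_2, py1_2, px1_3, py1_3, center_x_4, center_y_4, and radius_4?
center_x_1 = 104
center_y_1 = 208
px1_2 = 192
py1_2 = 88
px1_3 = 184
py1_3 = 168
center_x_4 = 192
center_y_4 = 296
radius_4 = 64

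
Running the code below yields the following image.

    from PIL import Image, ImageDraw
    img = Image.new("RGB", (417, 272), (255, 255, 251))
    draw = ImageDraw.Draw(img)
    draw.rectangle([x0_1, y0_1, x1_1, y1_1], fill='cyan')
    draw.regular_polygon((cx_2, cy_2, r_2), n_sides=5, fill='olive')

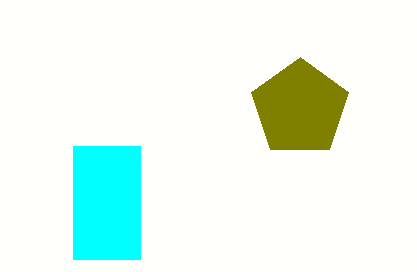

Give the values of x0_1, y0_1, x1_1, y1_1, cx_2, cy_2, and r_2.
x0_1 = 73, y0_1 = 146, x1_1 = 140, y1_1 = 259, cx_2 = 300, cy_2 = 108, r_2 = 51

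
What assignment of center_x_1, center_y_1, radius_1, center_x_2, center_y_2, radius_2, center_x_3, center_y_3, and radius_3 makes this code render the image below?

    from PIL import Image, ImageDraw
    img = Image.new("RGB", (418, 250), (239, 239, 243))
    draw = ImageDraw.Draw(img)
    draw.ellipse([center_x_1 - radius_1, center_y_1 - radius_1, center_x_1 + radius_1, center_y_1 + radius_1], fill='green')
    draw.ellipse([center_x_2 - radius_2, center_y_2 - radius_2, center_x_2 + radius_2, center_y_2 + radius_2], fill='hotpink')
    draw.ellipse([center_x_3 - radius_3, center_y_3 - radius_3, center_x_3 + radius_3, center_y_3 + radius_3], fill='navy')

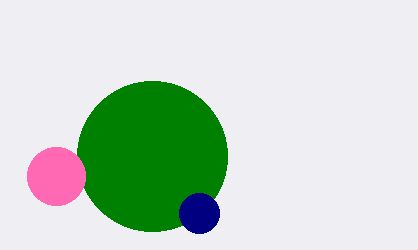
center_x_1 = 152, center_y_1 = 156, radius_1 = 75, center_x_2 = 56, center_y_2 = 176, radius_2 = 29, center_x_3 = 199, center_y_3 = 213, radius_3 = 20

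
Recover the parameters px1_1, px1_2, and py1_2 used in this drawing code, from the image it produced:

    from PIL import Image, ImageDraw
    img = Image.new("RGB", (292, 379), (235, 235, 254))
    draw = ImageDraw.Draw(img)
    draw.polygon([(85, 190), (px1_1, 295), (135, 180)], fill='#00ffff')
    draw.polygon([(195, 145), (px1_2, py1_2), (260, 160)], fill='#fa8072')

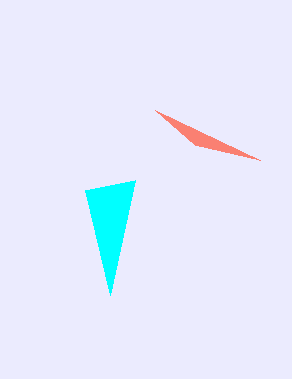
px1_1 = 110
px1_2 = 155
py1_2 = 110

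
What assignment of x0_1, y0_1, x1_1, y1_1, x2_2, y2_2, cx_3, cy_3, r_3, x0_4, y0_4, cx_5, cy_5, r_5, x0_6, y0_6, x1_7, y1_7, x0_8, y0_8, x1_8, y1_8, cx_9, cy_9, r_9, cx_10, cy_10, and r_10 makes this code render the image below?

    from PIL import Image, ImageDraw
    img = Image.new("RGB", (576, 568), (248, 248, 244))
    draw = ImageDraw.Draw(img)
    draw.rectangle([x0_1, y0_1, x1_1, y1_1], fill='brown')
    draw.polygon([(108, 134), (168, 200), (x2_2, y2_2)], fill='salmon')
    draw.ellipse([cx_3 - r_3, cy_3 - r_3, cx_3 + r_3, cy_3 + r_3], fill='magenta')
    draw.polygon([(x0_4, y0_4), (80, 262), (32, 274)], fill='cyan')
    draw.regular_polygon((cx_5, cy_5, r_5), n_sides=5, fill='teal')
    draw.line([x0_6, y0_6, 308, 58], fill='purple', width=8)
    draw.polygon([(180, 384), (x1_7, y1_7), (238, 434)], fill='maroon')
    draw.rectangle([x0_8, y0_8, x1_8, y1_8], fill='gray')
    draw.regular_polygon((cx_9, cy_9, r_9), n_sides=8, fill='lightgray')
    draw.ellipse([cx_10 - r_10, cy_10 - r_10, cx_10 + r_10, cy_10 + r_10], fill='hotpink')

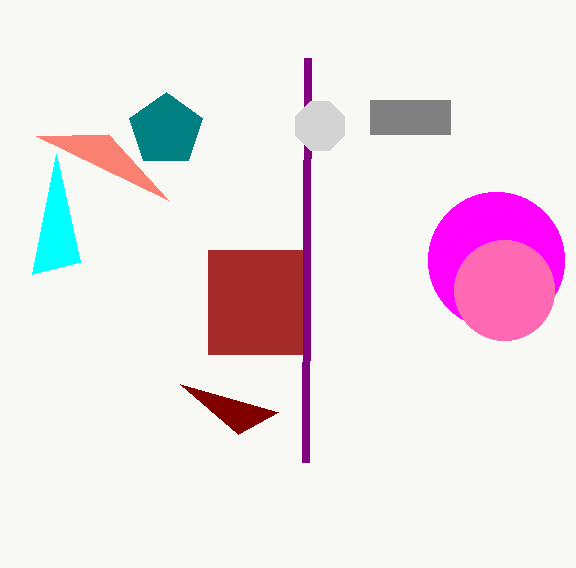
x0_1 = 208; y0_1 = 250; x1_1 = 308; y1_1 = 354; x2_2 = 36; y2_2 = 136; cx_3 = 496; cy_3 = 260; r_3 = 68; x0_4 = 56; y0_4 = 154; cx_5 = 166; cy_5 = 130; r_5 = 38; x0_6 = 306; y0_6 = 462; x1_7 = 278; y1_7 = 412; x0_8 = 370; y0_8 = 100; x1_8 = 450; y1_8 = 134; cx_9 = 320; cy_9 = 126; r_9 = 26; cx_10 = 504; cy_10 = 290; r_10 = 50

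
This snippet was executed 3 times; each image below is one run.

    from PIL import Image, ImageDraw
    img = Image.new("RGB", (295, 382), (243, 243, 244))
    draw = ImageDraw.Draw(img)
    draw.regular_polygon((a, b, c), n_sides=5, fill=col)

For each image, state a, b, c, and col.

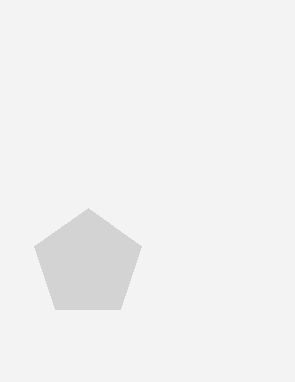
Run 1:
a = 88; b = 264; c = 56; col = 'lightgray'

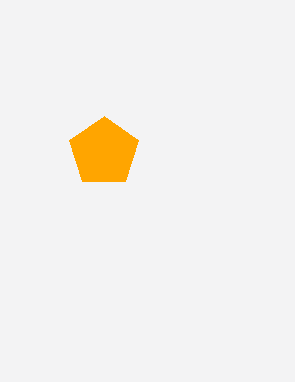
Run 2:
a = 104
b = 152
c = 36
col = 'orange'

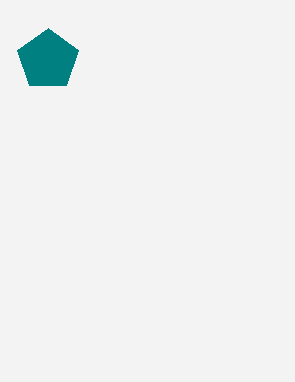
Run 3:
a = 48
b = 60
c = 32
col = 'teal'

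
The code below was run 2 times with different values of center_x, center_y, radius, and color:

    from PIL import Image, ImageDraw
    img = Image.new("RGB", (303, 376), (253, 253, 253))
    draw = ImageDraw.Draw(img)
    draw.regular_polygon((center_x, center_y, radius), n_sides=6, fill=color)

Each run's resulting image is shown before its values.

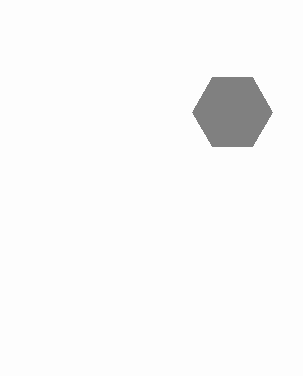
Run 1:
center_x = 232, center_y = 112, radius = 40, color = 'gray'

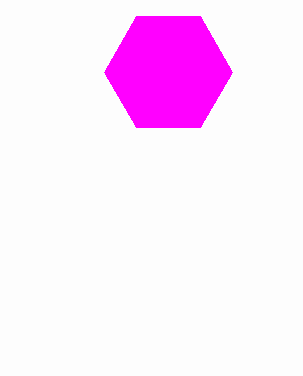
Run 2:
center_x = 168
center_y = 72
radius = 64
color = 'magenta'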